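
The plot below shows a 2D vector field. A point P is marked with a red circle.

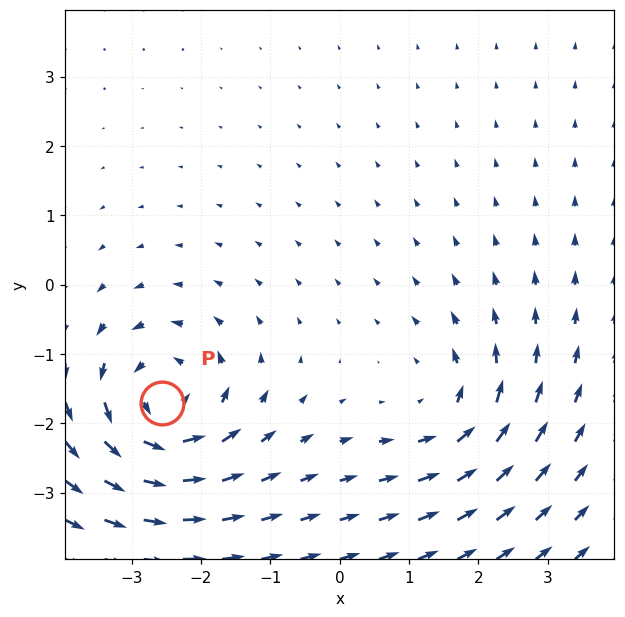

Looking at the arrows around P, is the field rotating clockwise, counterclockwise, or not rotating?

Near P at (-2.6, -1.7) the arrows circulate counterclockwise. The curl (z-component) there is about +5; positive curl means counterclockwise rotation.

counterclockwise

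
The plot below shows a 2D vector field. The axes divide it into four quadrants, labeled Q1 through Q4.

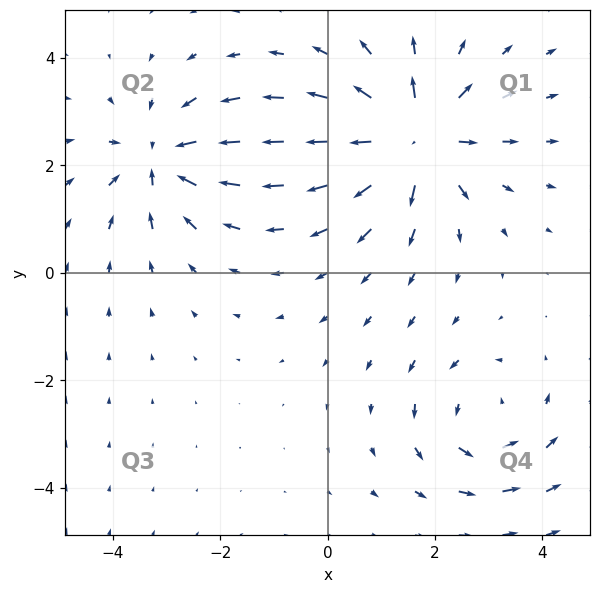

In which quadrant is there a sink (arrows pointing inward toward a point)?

The sink sits at approximately (-3.1, 2.1), which lies in quadrant Q2. The divergence there is about -4, negative as expected for a sink.

Q2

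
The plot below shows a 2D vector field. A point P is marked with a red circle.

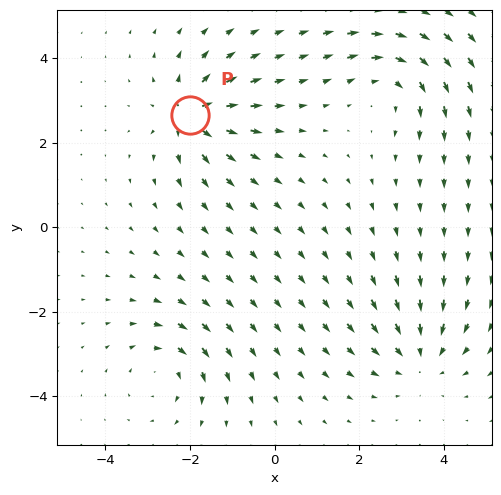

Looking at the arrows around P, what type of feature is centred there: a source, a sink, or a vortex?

source

At P (-2.0, 2.6) the arrows spread outward. Divergence about +7, curl ≈0 — positive divergence with near-zero curl is a source.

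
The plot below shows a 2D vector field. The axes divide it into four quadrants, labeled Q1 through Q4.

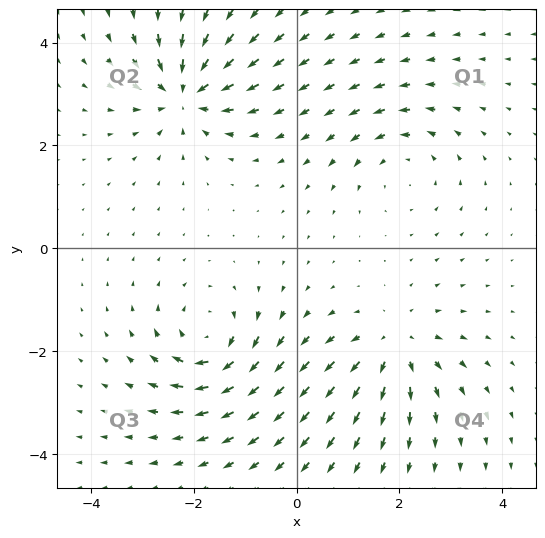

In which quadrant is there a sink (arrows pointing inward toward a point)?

Q2

The sink sits at approximately (-2.2, 3.0), which lies in quadrant Q2. The divergence there is about -7, negative as expected for a sink.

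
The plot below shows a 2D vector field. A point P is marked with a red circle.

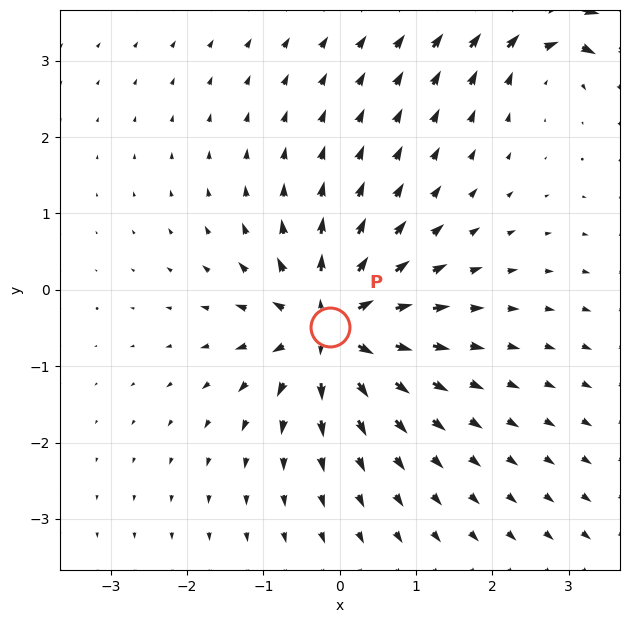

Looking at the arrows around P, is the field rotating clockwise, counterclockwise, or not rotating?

not rotating

Near P at (-0.1, -0.5) the arrows show no circulation. The curl there is ≈0.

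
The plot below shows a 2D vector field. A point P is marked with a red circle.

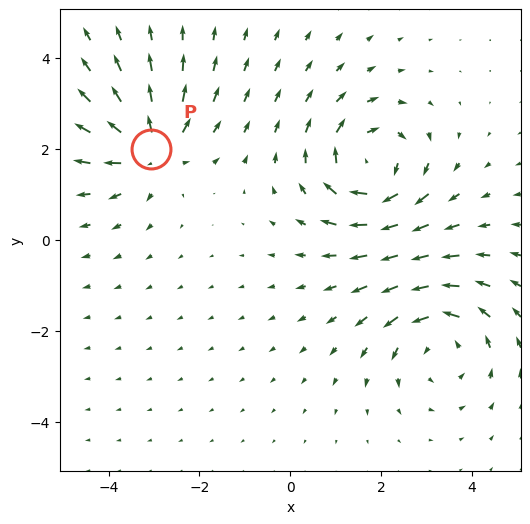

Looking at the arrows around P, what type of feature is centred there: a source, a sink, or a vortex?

At P (-3.1, 2.0) the arrows spread outward. Divergence about +5, curl ≈0 — positive divergence with near-zero curl is a source.

source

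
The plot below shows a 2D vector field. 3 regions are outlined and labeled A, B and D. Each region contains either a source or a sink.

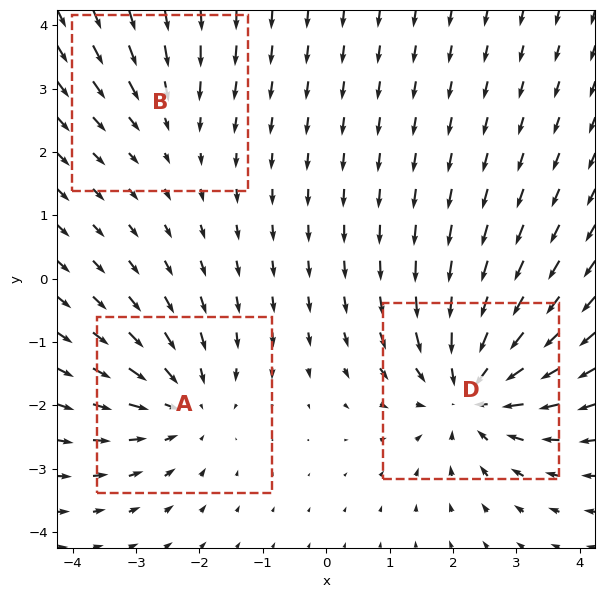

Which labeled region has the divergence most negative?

D

Divergence at each region's feature centre — A: about -3, B: about -2, D: about -4. Region D is most negative.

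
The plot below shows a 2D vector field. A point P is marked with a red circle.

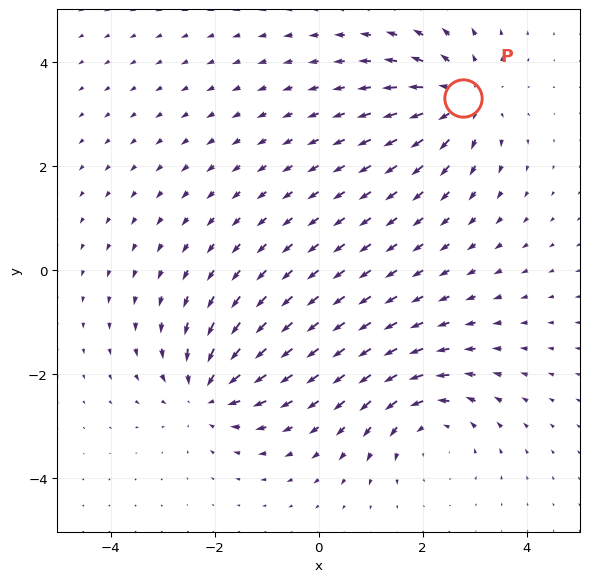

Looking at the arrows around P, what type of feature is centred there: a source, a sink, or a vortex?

source

At P (2.8, 3.3) the arrows spread outward. Divergence about +5, curl ≈0 — positive divergence with near-zero curl is a source.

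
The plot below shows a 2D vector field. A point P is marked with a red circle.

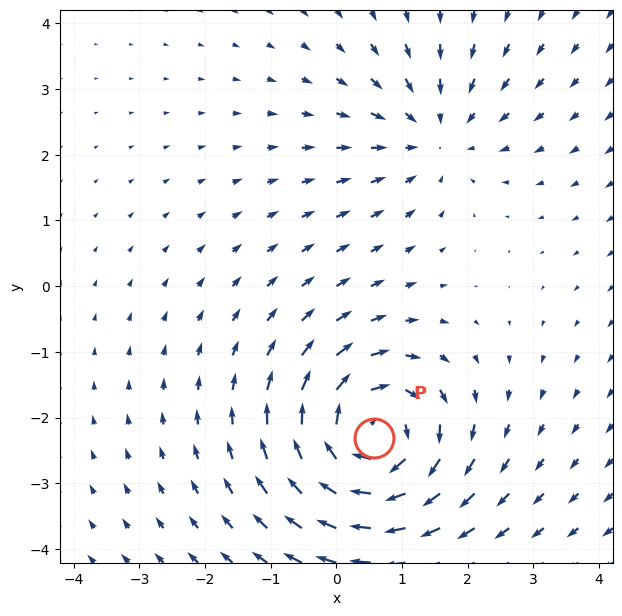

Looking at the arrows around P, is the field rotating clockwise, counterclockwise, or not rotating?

clockwise

Near P at (0.6, -2.3) the arrows circulate clockwise. The curl (z-component) there is about -5; negative curl means clockwise rotation.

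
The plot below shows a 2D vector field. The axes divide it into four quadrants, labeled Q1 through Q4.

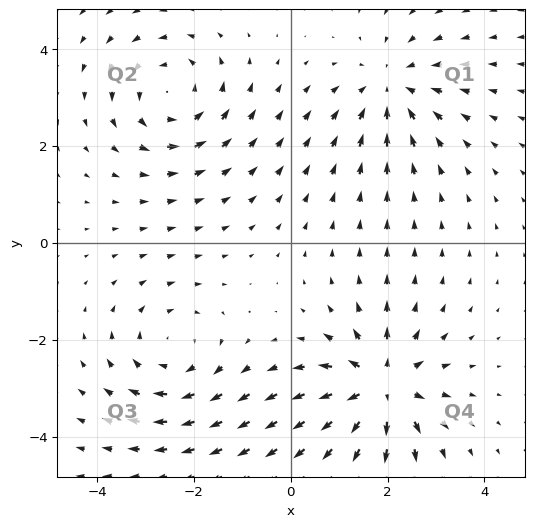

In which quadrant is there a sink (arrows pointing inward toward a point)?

Q1

The sink sits at approximately (2.1, 3.2), which lies in quadrant Q1. The divergence there is about -4, negative as expected for a sink.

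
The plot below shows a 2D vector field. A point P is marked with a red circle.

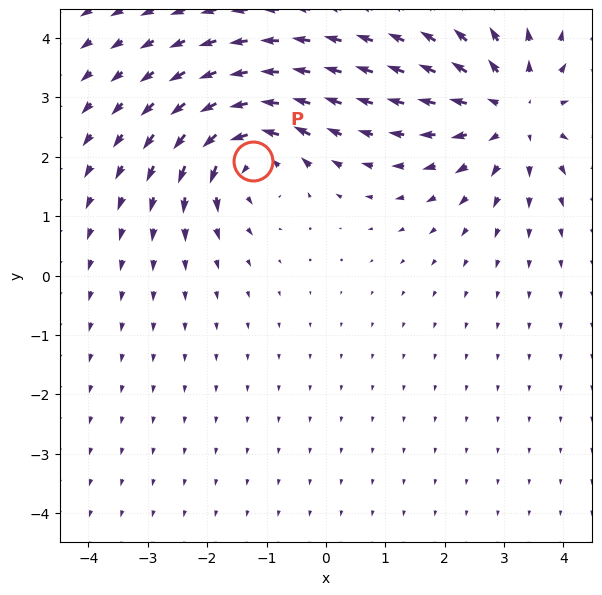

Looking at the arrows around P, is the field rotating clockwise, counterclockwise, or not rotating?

counterclockwise

Near P at (-1.2, 1.9) the arrows circulate counterclockwise. The curl (z-component) there is about +5; positive curl means counterclockwise rotation.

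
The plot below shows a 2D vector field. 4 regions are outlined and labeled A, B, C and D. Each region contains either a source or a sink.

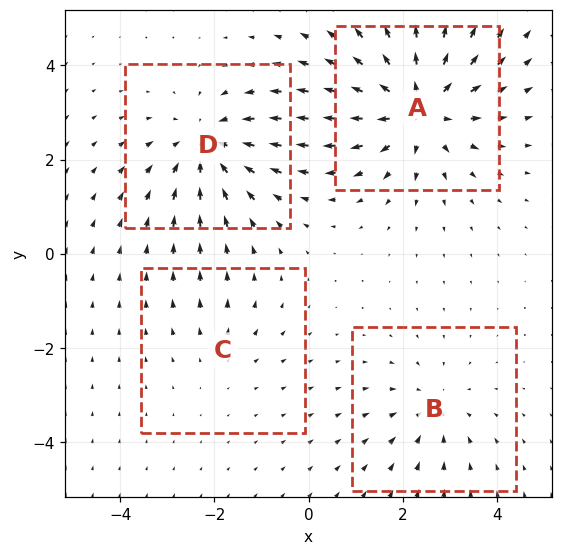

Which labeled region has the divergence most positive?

A

Divergence at each region's feature centre — A: about +6, B: about -3, C: about +2, D: about -5. Region A is most positive.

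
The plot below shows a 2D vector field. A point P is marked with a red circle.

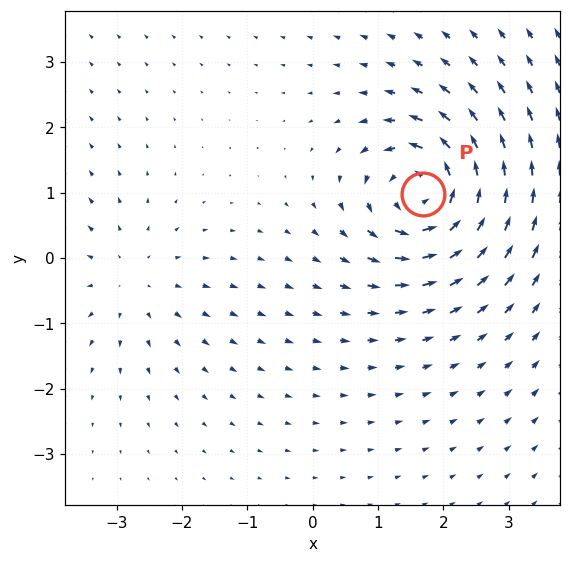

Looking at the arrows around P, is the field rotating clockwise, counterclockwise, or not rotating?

Near P at (1.7, 1.0) the arrows circulate counterclockwise. The curl (z-component) there is about +7; positive curl means counterclockwise rotation.

counterclockwise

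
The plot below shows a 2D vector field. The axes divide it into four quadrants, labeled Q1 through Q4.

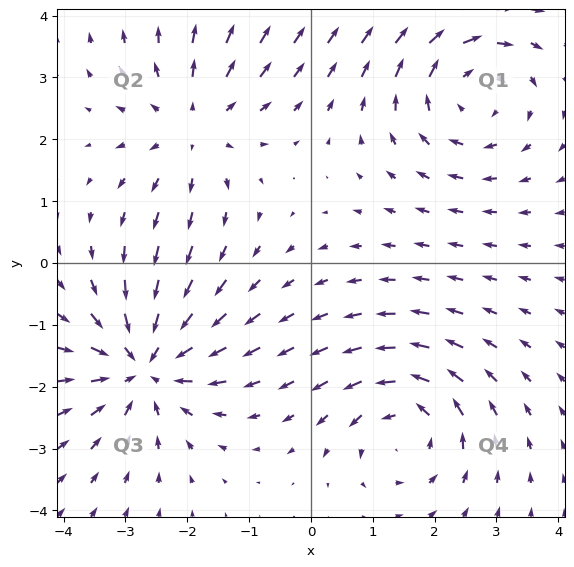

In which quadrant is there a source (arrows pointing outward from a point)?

The source sits at approximately (-1.9, 2.2), which lies in quadrant Q2. The divergence there is about +3, positive as expected for a source.

Q2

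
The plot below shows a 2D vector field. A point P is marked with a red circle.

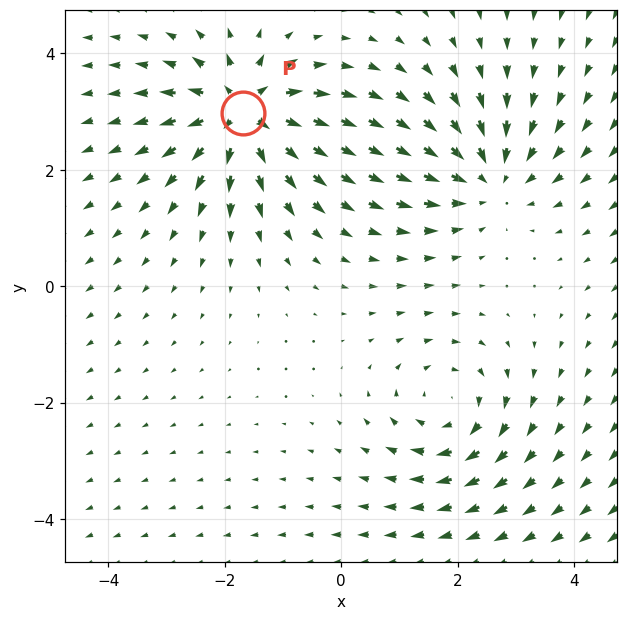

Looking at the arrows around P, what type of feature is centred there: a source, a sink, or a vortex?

source

At P (-1.7, 3.0) the arrows spread outward. Divergence about +6, curl ≈0 — positive divergence with near-zero curl is a source.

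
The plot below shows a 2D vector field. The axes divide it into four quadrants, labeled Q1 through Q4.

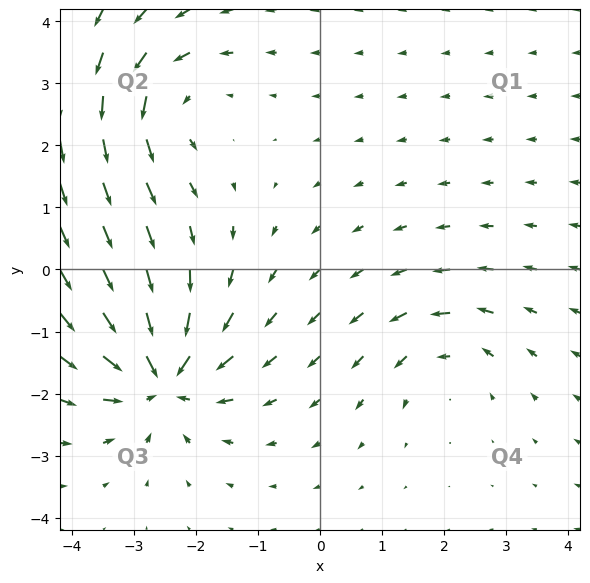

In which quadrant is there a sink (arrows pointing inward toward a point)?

Q3

The sink sits at approximately (-2.6, -1.7), which lies in quadrant Q3. The divergence there is about -6, negative as expected for a sink.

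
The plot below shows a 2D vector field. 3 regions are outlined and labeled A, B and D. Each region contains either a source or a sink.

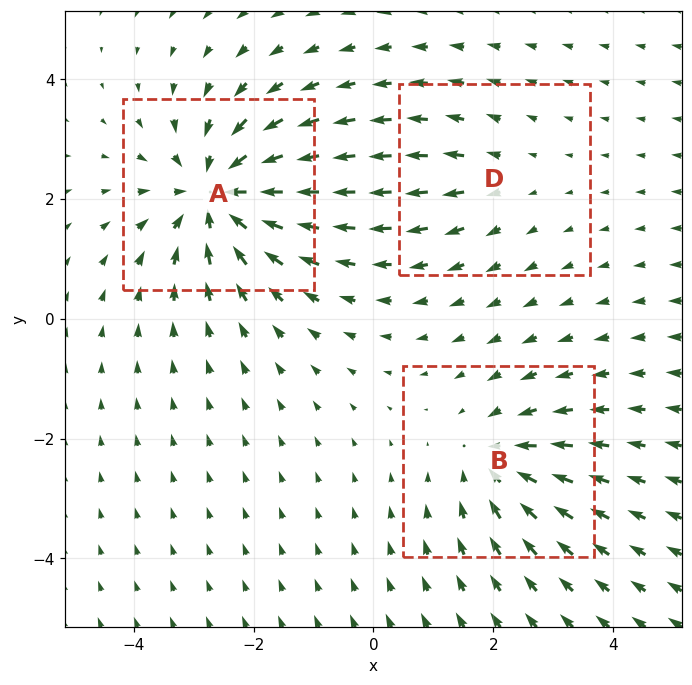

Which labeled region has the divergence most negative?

Divergence at each region's feature centre — A: about -5, B: about -3, D: about +2. Region A is most negative.

A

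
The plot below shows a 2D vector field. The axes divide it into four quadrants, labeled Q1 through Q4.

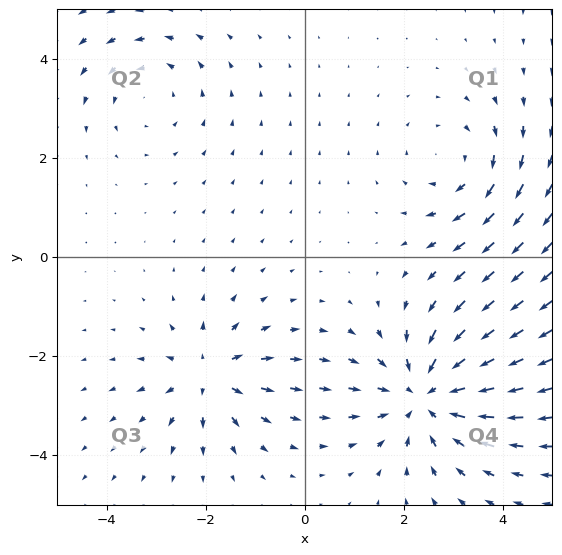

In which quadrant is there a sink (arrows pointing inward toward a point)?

The sink sits at approximately (2.5, -2.8), which lies in quadrant Q4. The divergence there is about -4, negative as expected for a sink.

Q4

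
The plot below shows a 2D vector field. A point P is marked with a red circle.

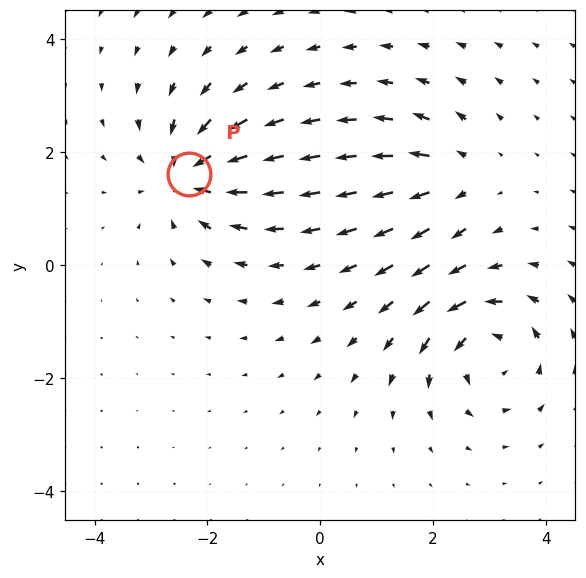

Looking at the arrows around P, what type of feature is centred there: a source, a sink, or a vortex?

At P (-2.3, 1.6) the arrows converge inward. Divergence about -6, curl ≈0 — negative divergence with near-zero curl is a sink.

sink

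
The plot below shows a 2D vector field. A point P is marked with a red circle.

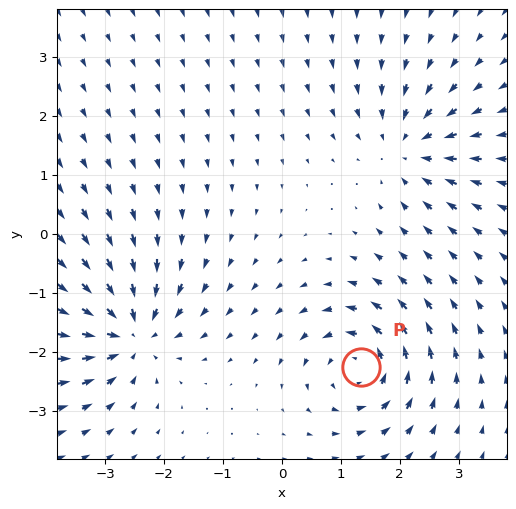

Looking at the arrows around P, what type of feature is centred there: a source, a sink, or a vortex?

At P (1.3, -2.3) the arrows circulate counterclockwise. Divergence ≈0, curl about +5 — near-zero divergence with nonzero curl is a vortex.

vortex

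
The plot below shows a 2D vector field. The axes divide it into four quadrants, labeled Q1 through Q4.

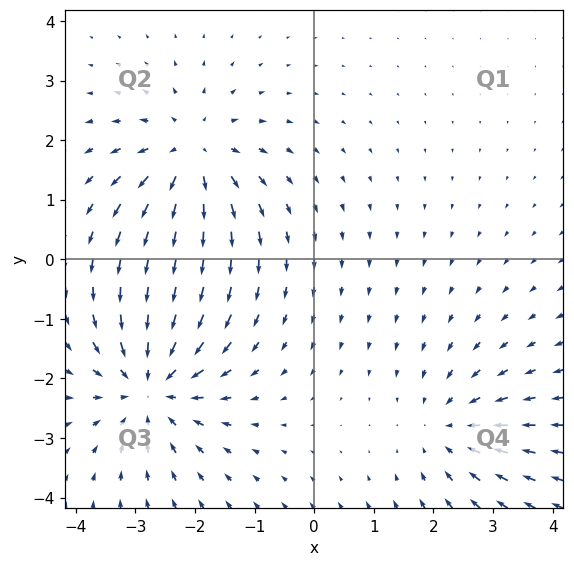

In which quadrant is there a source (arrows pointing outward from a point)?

Q2

The source sits at approximately (-2.1, 1.7), which lies in quadrant Q2. The divergence there is about +4, positive as expected for a source.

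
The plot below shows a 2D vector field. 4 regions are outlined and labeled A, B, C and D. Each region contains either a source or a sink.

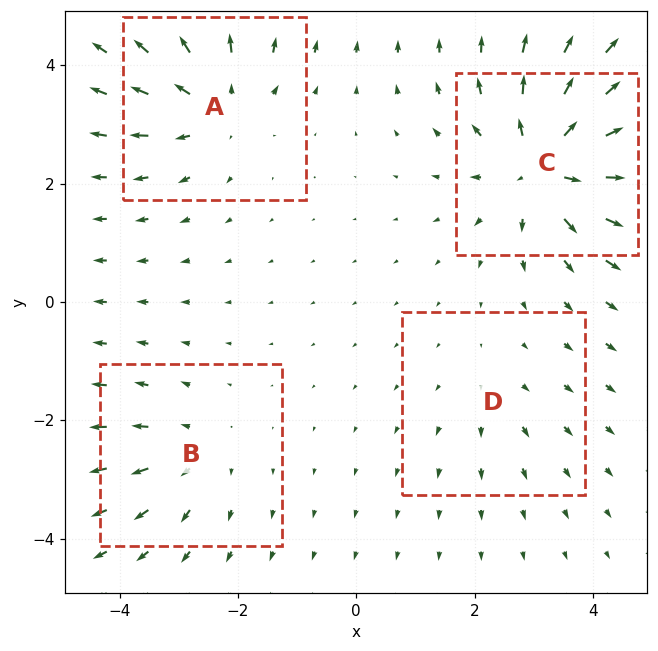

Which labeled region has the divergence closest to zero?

Divergence at each region's feature centre — A: about +5, B: about +3, C: about +7, D: about +2. Region D is closest to zero.

D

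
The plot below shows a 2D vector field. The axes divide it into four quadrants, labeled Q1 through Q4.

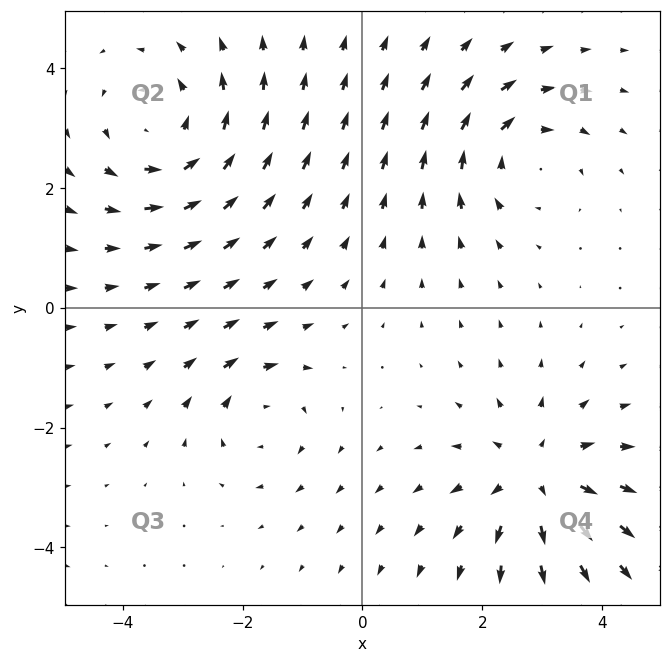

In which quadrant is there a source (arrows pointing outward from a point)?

Q4

The source sits at approximately (2.9, -2.8), which lies in quadrant Q4. The divergence there is about +4, positive as expected for a source.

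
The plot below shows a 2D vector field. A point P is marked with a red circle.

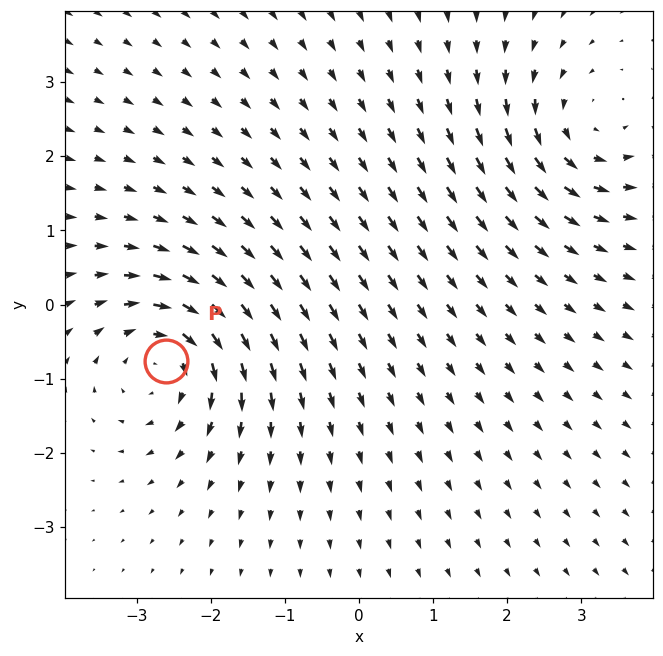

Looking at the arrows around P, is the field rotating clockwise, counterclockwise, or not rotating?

clockwise

Near P at (-2.6, -0.8) the arrows circulate clockwise. The curl (z-component) there is about -5; negative curl means clockwise rotation.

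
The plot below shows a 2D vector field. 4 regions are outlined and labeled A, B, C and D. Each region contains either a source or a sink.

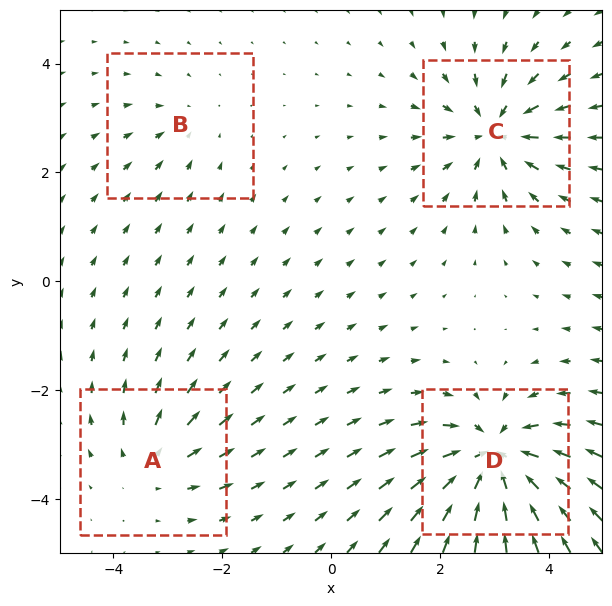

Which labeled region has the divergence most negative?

D

Divergence at each region's feature centre — A: about +3, B: about -2, C: about -6, D: about -8. Region D is most negative.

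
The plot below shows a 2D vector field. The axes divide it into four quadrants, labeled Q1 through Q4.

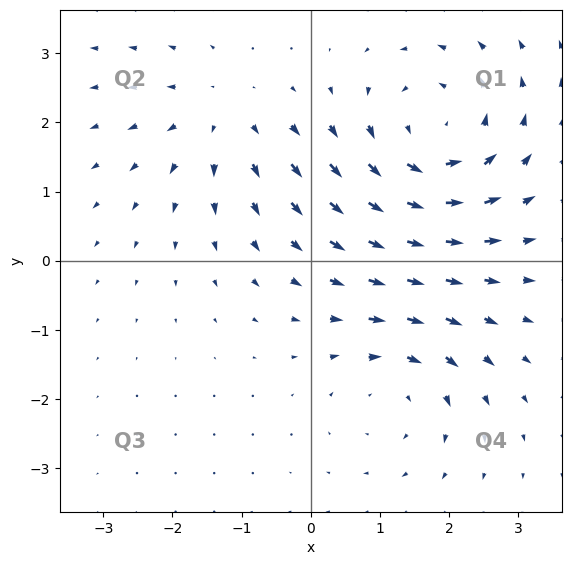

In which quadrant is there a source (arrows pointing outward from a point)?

The source sits at approximately (-1.3, 2.1), which lies in quadrant Q2. The divergence there is about +3, positive as expected for a source.

Q2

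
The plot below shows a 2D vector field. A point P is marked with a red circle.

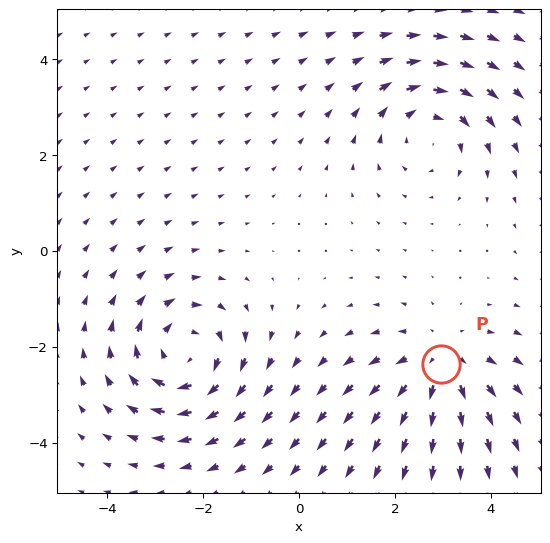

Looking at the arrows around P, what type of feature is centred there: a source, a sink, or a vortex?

At P (3.0, -2.4) the arrows spread outward. Divergence about +3, curl ≈0 — positive divergence with near-zero curl is a source.

source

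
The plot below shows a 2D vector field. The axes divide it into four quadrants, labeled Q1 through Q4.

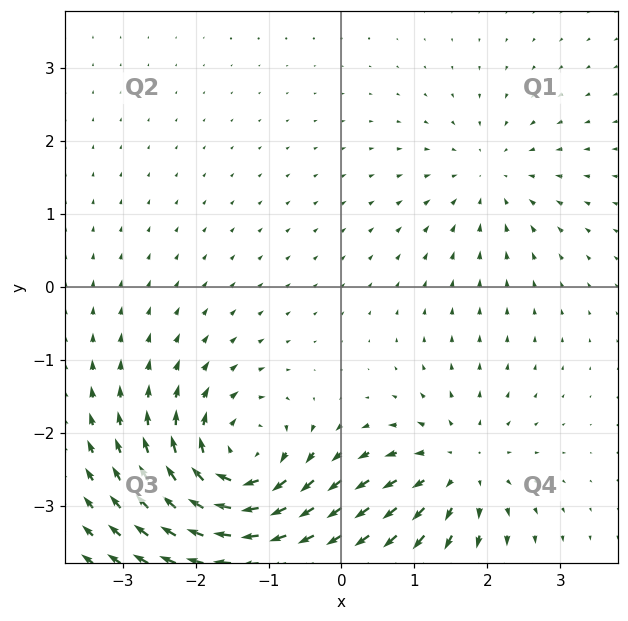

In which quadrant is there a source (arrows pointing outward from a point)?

Q4

The source sits at approximately (1.6, -2.5), which lies in quadrant Q4. The divergence there is about +4, positive as expected for a source.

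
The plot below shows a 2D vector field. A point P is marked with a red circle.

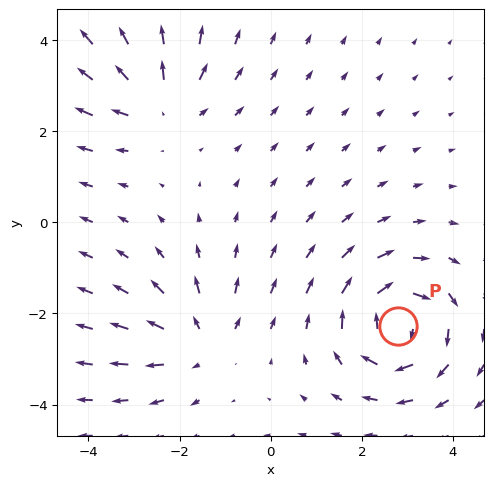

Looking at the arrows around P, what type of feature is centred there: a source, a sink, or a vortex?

vortex

At P (2.8, -2.3) the arrows circulate clockwise. Divergence ≈0, curl about -5 — near-zero divergence with nonzero curl is a vortex.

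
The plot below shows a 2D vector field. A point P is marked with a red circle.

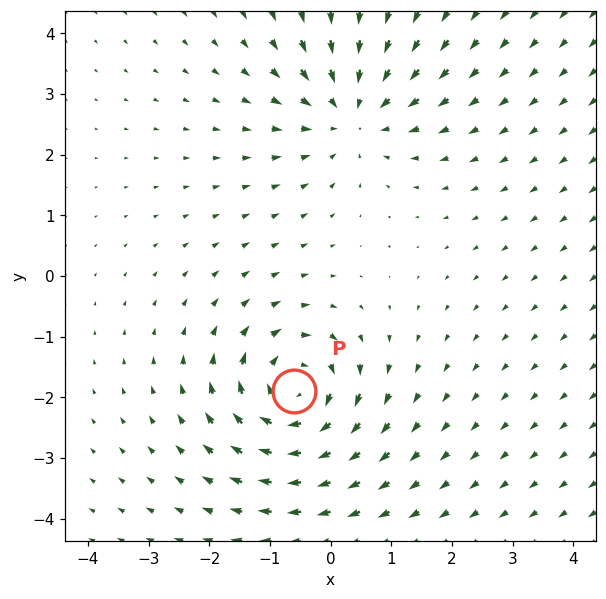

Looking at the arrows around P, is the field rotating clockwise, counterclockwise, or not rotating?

clockwise

Near P at (-0.6, -1.9) the arrows circulate clockwise. The curl (z-component) there is about -6; negative curl means clockwise rotation.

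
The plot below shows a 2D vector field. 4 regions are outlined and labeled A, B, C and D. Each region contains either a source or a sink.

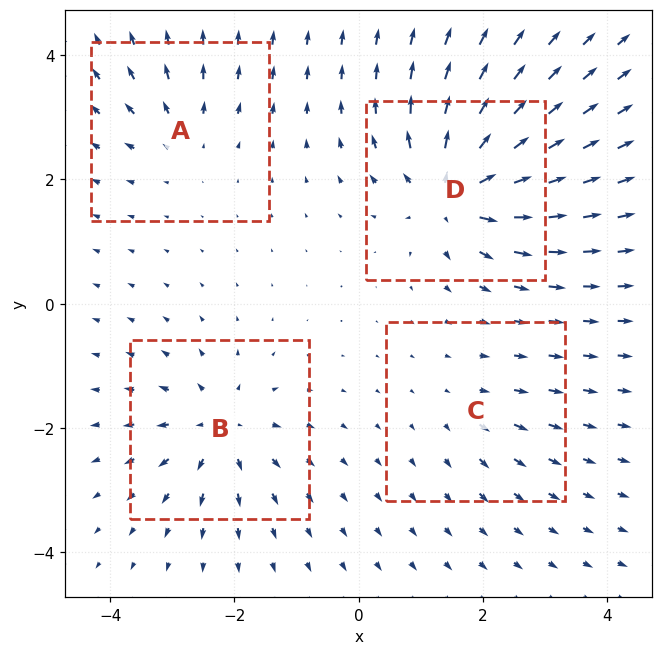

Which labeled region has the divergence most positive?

D

Divergence at each region's feature centre — A: about +4, B: about +6, C: about +3, D: about +9. Region D is most positive.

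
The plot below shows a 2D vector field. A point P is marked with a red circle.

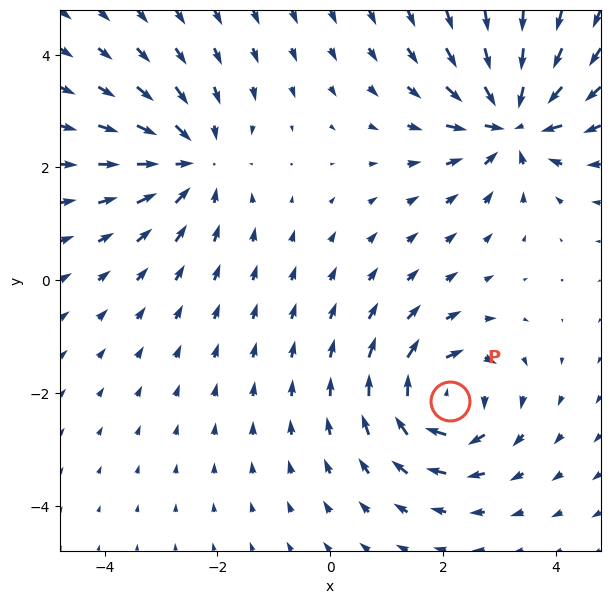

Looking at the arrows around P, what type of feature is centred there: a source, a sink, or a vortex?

vortex

At P (2.1, -2.1) the arrows circulate clockwise. Divergence ≈0, curl about -6 — near-zero divergence with nonzero curl is a vortex.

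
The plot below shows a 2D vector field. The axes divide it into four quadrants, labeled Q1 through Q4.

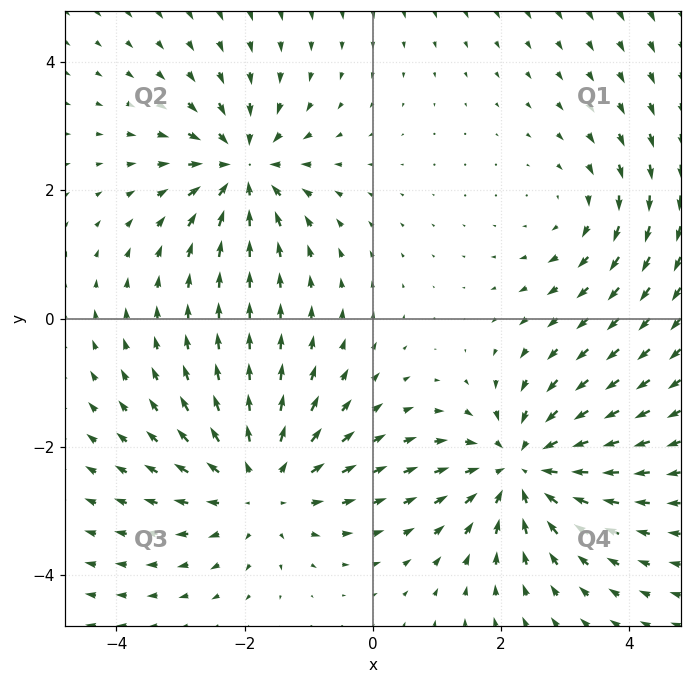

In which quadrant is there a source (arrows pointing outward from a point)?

Q3

The source sits at approximately (-1.7, -2.6), which lies in quadrant Q3. The divergence there is about +4, positive as expected for a source.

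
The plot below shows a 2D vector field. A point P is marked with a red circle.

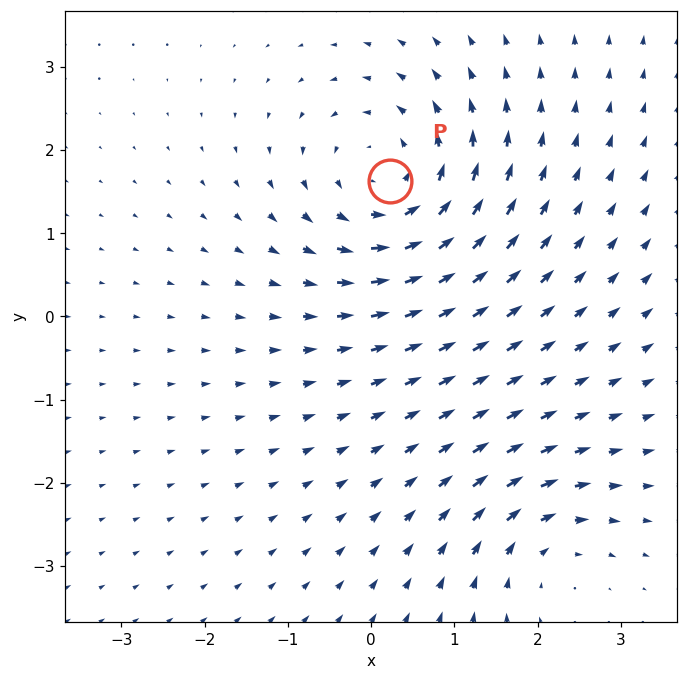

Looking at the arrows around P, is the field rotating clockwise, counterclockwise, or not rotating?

counterclockwise

Near P at (0.2, 1.6) the arrows circulate counterclockwise. The curl (z-component) there is about +5; positive curl means counterclockwise rotation.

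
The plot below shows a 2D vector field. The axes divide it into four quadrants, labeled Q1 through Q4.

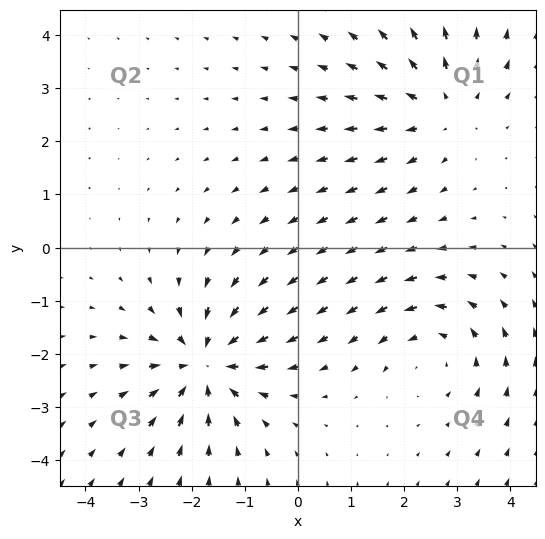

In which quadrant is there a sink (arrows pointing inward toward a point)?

The sink sits at approximately (-1.8, -2.2), which lies in quadrant Q3. The divergence there is about -4, negative as expected for a sink.

Q3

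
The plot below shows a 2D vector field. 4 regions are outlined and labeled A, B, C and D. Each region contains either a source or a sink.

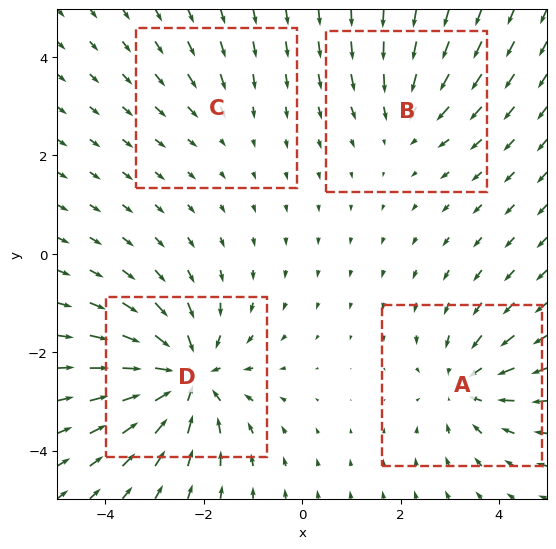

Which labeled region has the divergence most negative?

Divergence at each region's feature centre — A: about -5, B: about -3, C: about -2, D: about -7. Region D is most negative.

D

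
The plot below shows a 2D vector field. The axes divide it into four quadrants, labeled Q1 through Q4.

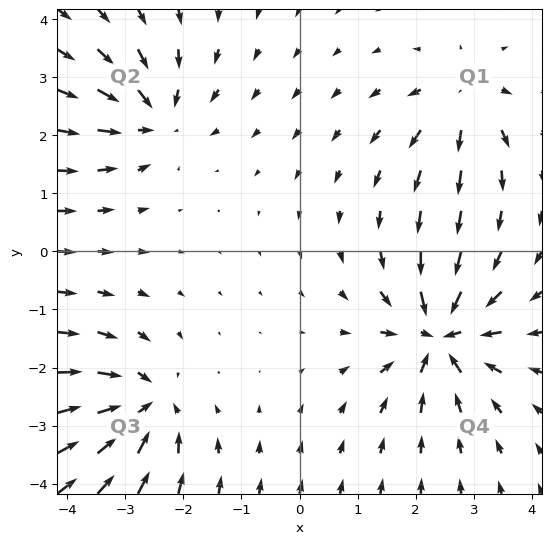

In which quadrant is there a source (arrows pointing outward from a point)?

The source sits at approximately (2.8, 2.6), which lies in quadrant Q1. The divergence there is about +4, positive as expected for a source.

Q1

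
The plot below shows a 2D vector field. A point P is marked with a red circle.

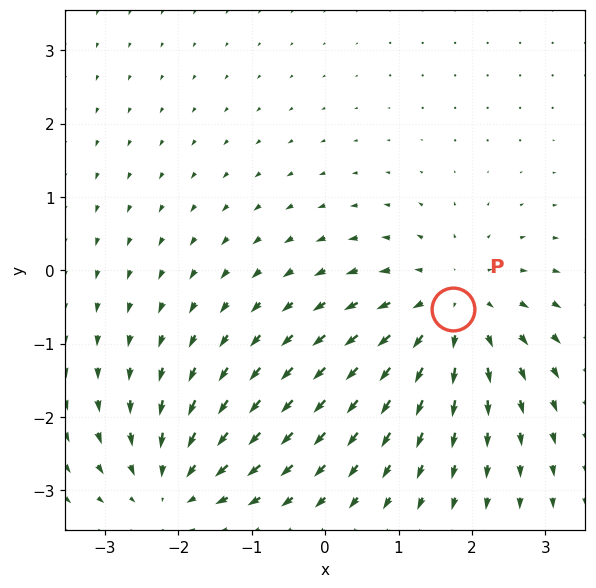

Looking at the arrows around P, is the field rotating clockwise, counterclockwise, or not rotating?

not rotating

Near P at (1.7, -0.5) the arrows show no circulation. The curl there is ≈0.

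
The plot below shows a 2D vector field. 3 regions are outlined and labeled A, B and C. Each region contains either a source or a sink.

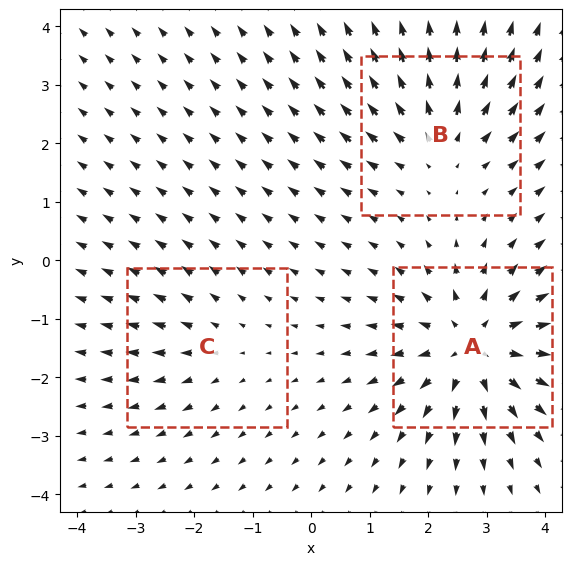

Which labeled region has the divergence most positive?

Divergence at each region's feature centre — A: about +5, B: about +3, C: about +2. Region A is most positive.

A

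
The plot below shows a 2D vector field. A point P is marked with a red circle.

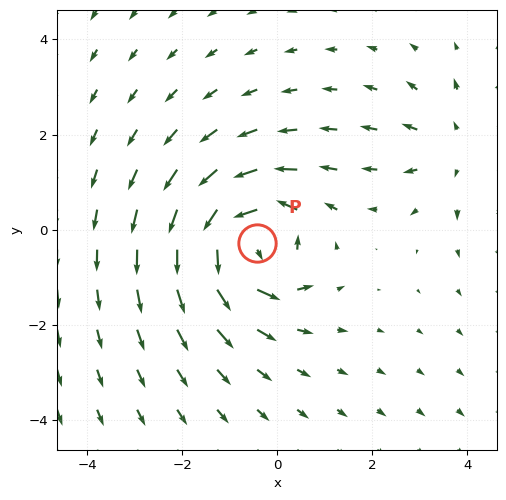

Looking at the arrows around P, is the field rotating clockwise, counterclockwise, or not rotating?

Near P at (-0.4, -0.3) the arrows circulate counterclockwise. The curl (z-component) there is about +7; positive curl means counterclockwise rotation.

counterclockwise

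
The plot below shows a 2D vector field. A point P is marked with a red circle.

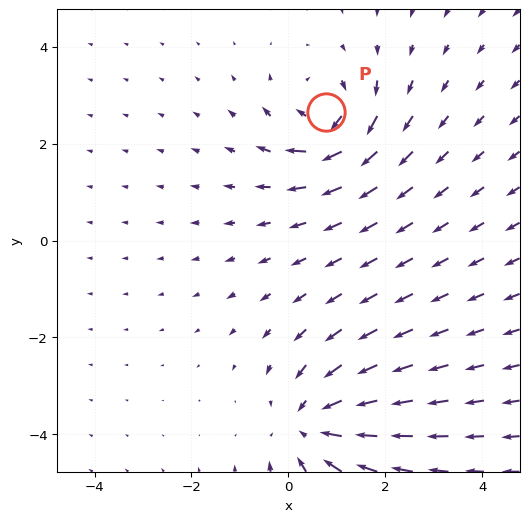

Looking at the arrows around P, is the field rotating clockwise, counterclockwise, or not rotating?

clockwise

Near P at (0.8, 2.7) the arrows circulate clockwise. The curl (z-component) there is about -5; negative curl means clockwise rotation.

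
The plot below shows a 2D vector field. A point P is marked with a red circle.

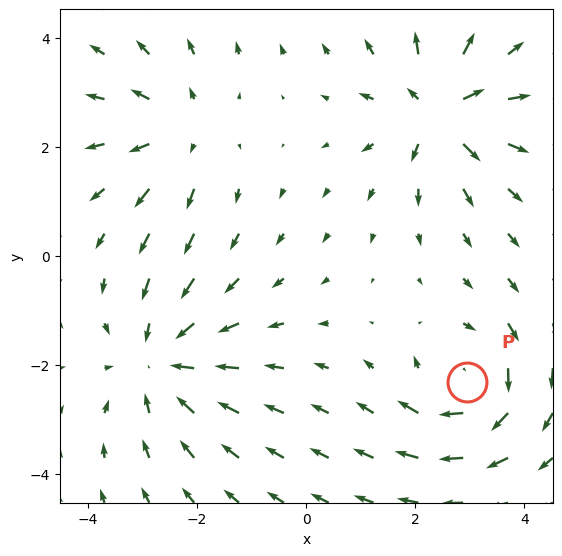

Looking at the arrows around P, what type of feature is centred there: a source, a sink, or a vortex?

At P (2.9, -2.3) the arrows circulate clockwise. Divergence ≈0, curl about -4 — near-zero divergence with nonzero curl is a vortex.

vortex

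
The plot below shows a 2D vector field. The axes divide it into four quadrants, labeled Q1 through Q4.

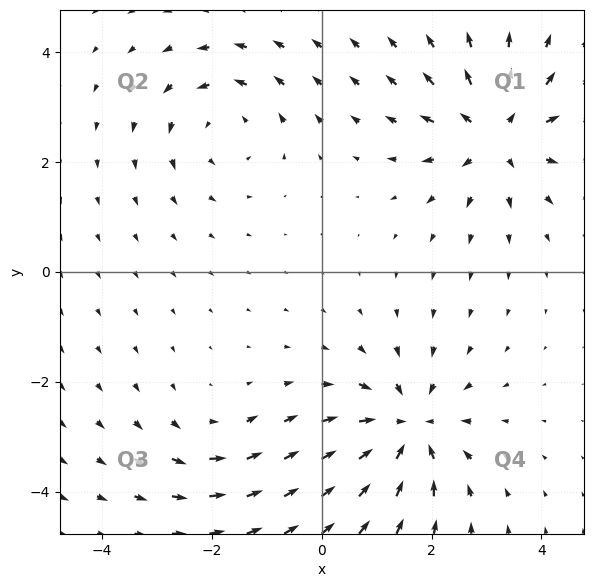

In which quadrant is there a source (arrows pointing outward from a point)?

Q1

The source sits at approximately (3.2, 2.5), which lies in quadrant Q1. The divergence there is about +5, positive as expected for a source.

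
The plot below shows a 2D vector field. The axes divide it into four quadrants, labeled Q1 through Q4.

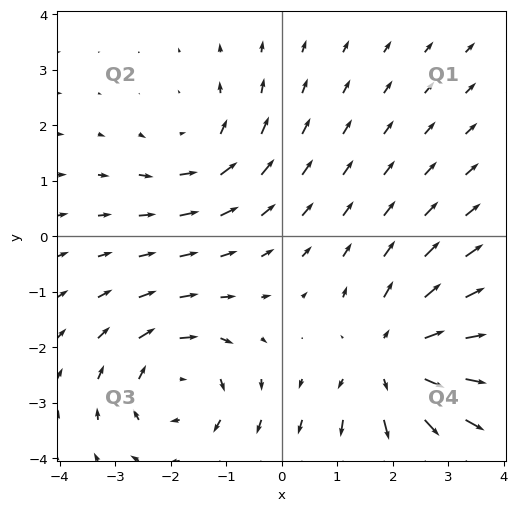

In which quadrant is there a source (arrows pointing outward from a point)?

The source sits at approximately (2.1, -2.2), which lies in quadrant Q4. The divergence there is about +3, positive as expected for a source.

Q4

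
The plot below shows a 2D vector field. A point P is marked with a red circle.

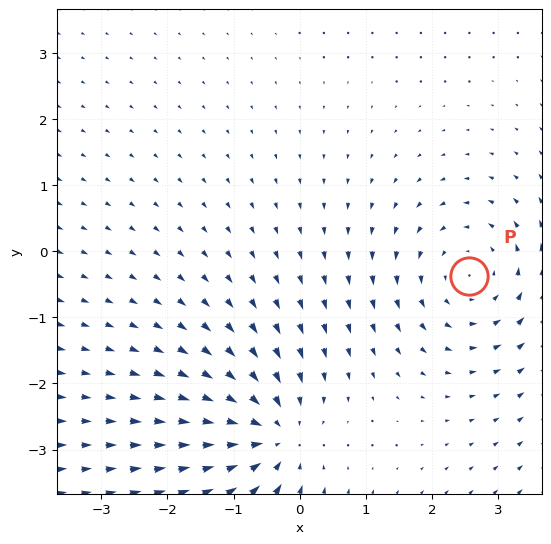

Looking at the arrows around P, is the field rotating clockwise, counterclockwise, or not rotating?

counterclockwise

Near P at (2.6, -0.4) the arrows circulate counterclockwise. The curl (z-component) there is about +3; positive curl means counterclockwise rotation.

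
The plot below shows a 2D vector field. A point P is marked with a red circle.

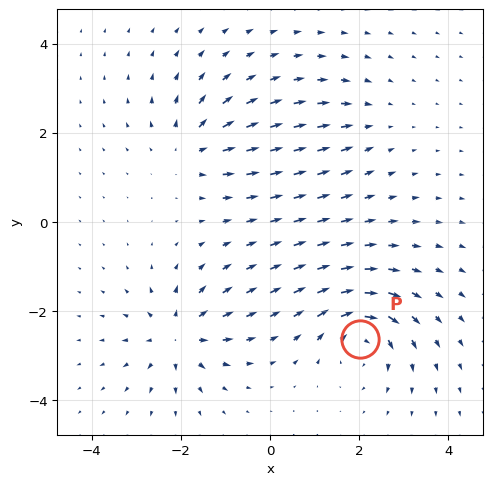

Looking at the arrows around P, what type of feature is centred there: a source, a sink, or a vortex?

vortex

At P (2.0, -2.6) the arrows circulate clockwise. Divergence ≈0, curl about -7 — near-zero divergence with nonzero curl is a vortex.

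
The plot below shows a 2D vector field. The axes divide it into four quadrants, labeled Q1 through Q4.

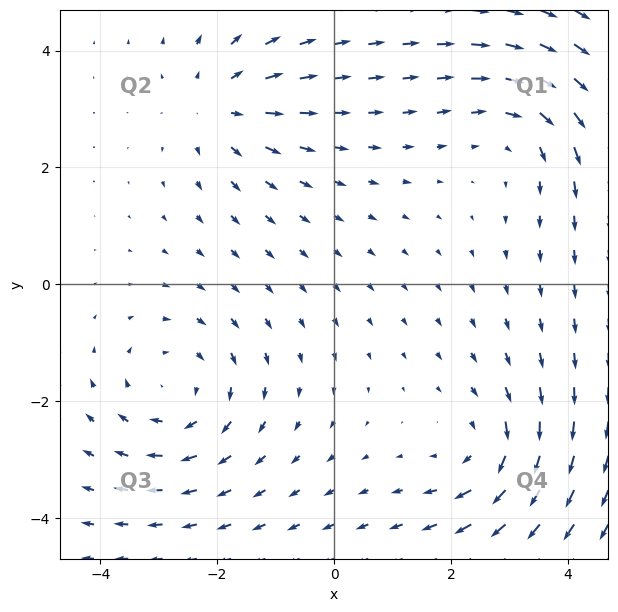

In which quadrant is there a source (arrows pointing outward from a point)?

The source sits at approximately (-2.0, 3.1), which lies in quadrant Q2. The divergence there is about +4, positive as expected for a source.

Q2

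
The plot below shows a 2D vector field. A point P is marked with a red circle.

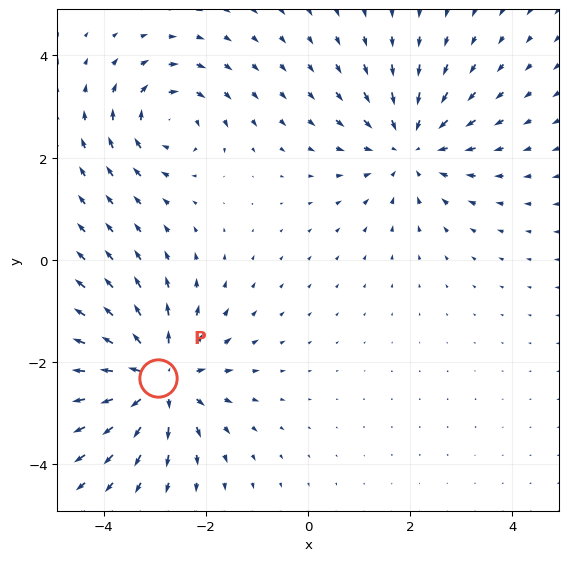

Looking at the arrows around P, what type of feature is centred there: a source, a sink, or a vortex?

source

At P (-2.9, -2.3) the arrows spread outward. Divergence about +5, curl ≈0 — positive divergence with near-zero curl is a source.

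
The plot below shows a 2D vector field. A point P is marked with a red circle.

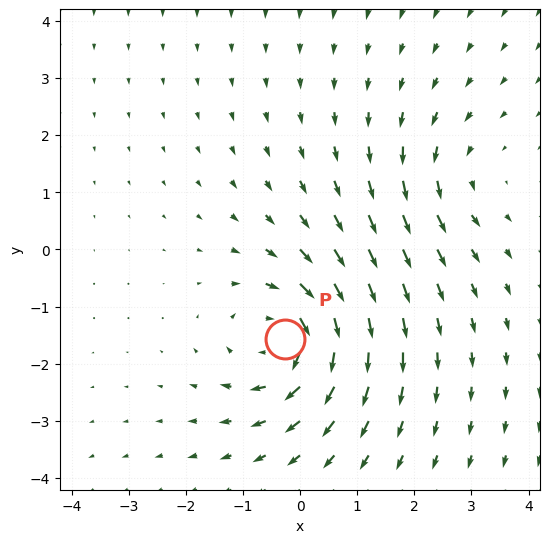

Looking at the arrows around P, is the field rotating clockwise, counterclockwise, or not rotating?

clockwise

Near P at (-0.3, -1.6) the arrows circulate clockwise. The curl (z-component) there is about -6; negative curl means clockwise rotation.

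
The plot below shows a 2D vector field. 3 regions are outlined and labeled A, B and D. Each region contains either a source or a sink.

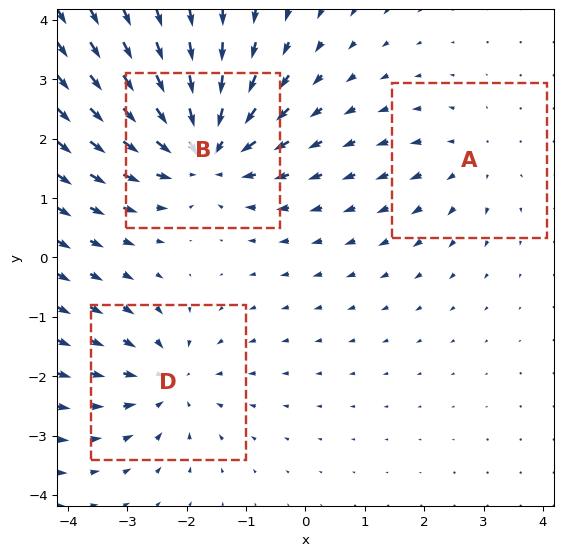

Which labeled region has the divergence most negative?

B

Divergence at each region's feature centre — A: about +2, B: about -5, D: about -3. Region B is most negative.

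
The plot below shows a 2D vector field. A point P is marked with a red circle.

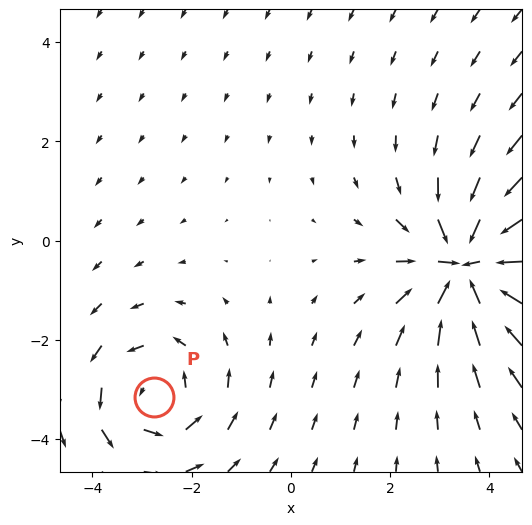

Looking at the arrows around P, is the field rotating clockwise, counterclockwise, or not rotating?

counterclockwise

Near P at (-2.8, -3.2) the arrows circulate counterclockwise. The curl (z-component) there is about +3; positive curl means counterclockwise rotation.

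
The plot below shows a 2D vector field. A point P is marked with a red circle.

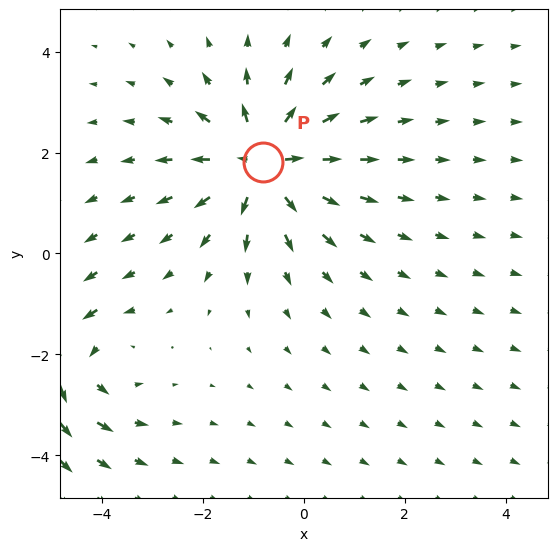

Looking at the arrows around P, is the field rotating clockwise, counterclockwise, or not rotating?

Near P at (-0.8, 1.8) the arrows show no circulation. The curl there is ≈0.

not rotating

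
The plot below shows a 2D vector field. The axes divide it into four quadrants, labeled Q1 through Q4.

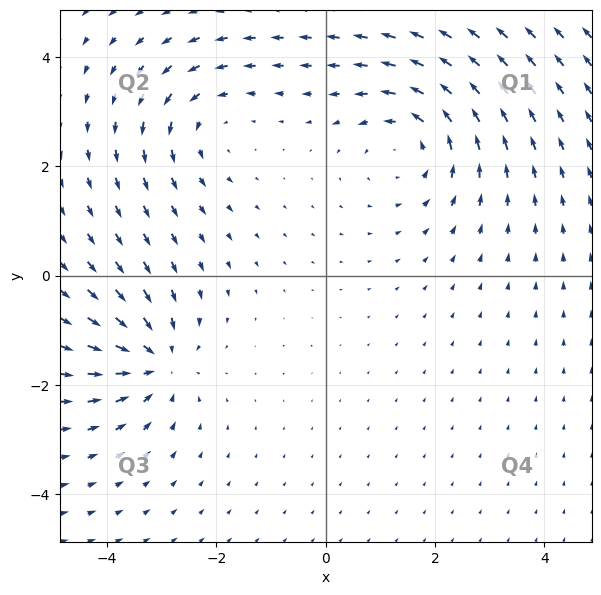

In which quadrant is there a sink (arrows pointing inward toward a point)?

Q3

The sink sits at approximately (-3.1, -1.6), which lies in quadrant Q3. The divergence there is about -5, negative as expected for a sink.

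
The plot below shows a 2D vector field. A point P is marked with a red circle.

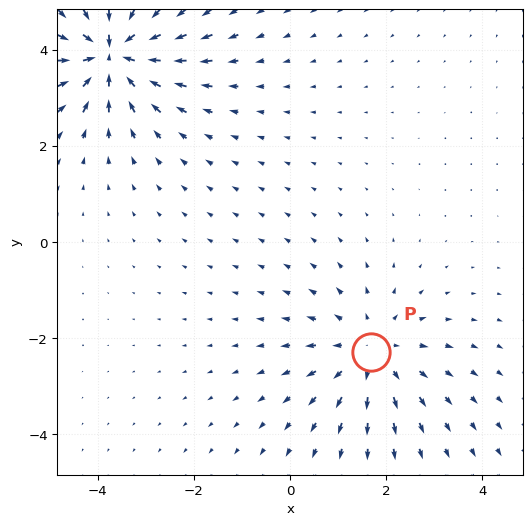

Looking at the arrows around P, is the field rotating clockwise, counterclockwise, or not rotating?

not rotating

Near P at (1.7, -2.3) the arrows show no circulation. The curl there is ≈0.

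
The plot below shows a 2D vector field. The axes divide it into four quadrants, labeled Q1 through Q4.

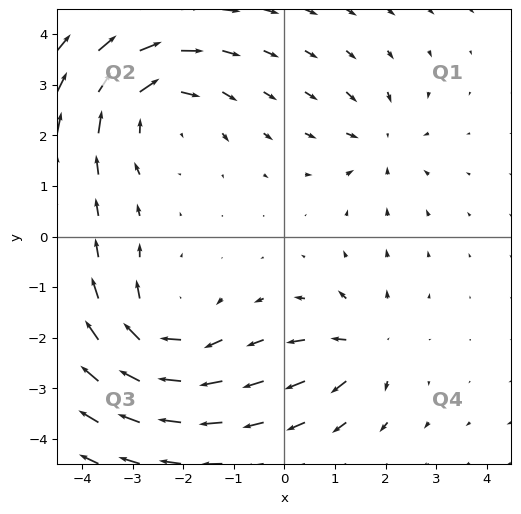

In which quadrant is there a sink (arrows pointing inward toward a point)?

The sink sits at approximately (1.9, 1.9), which lies in quadrant Q1. The divergence there is about -3, negative as expected for a sink.

Q1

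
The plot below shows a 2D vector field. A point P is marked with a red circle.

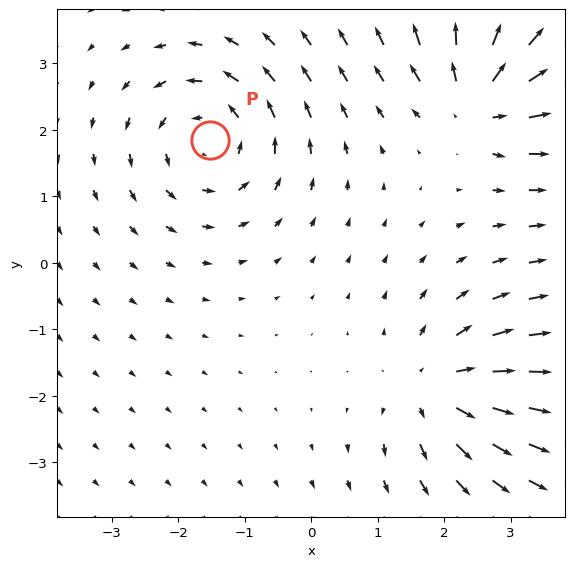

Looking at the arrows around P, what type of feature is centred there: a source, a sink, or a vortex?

At P (-1.5, 1.8) the arrows circulate counterclockwise. Divergence ≈0, curl about +4 — near-zero divergence with nonzero curl is a vortex.

vortex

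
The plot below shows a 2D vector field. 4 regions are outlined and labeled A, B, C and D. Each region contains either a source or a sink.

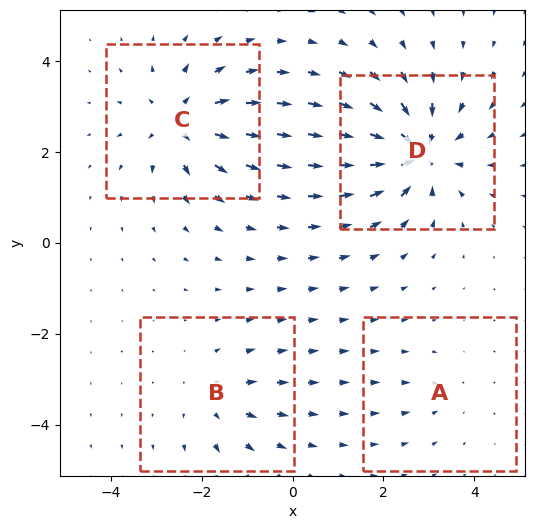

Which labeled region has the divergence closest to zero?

A

Divergence at each region's feature centre — A: about -2, B: about +3, C: about +6, D: about -8. Region A is closest to zero.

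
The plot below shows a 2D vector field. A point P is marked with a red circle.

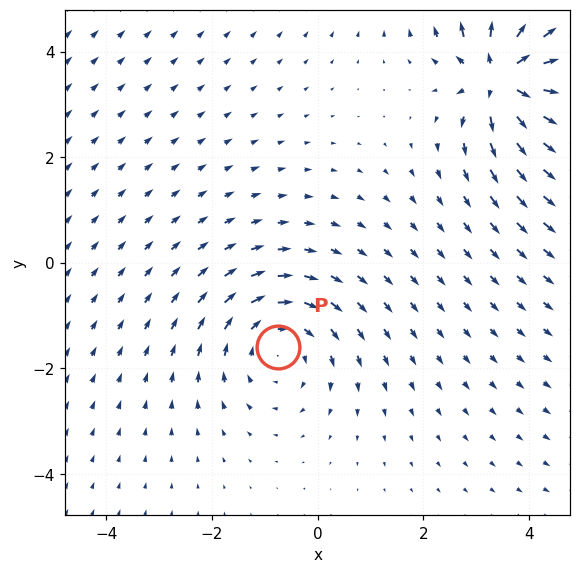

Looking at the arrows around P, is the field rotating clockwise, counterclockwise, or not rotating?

clockwise

Near P at (-0.8, -1.6) the arrows circulate clockwise. The curl (z-component) there is about -2; negative curl means clockwise rotation.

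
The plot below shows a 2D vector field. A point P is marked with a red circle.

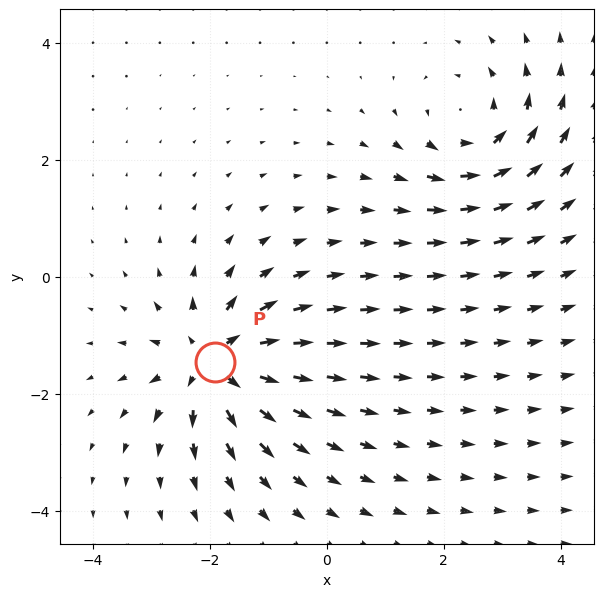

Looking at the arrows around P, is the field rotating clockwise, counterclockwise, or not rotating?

not rotating

Near P at (-1.9, -1.5) the arrows show no circulation. The curl there is ≈0.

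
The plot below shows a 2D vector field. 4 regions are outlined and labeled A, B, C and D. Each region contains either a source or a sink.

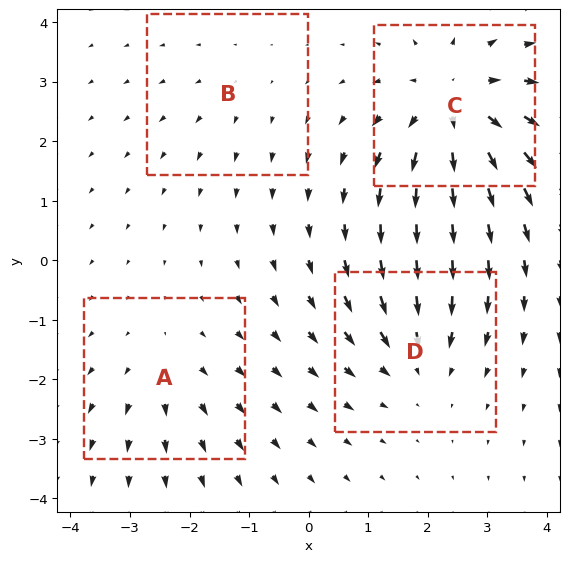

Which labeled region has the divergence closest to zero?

B

Divergence at each region's feature centre — A: about +3, B: about +2, C: about +6, D: about -4. Region B is closest to zero.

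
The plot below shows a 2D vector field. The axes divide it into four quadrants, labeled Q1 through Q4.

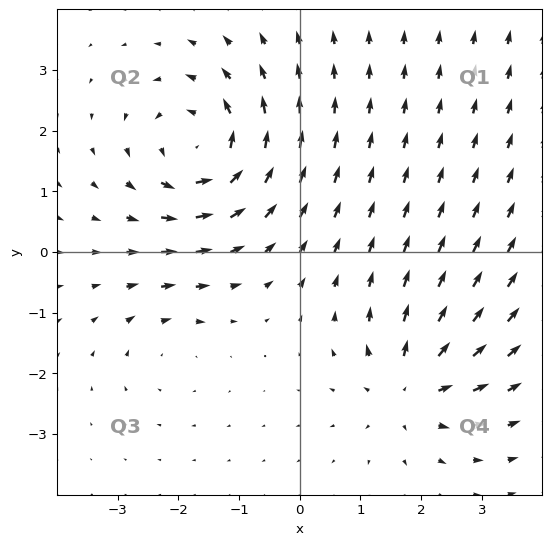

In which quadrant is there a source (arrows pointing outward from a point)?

Q4

The source sits at approximately (1.8, -2.2), which lies in quadrant Q4. The divergence there is about +4, positive as expected for a source.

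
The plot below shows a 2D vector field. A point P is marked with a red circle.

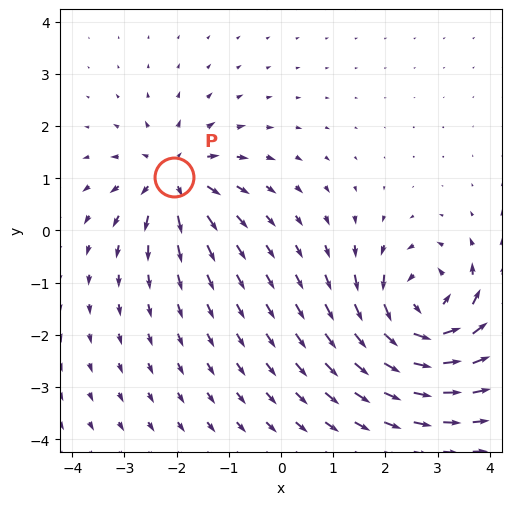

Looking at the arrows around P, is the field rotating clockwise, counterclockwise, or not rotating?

not rotating

Near P at (-2.1, 1.0) the arrows show no circulation. The curl there is ≈0.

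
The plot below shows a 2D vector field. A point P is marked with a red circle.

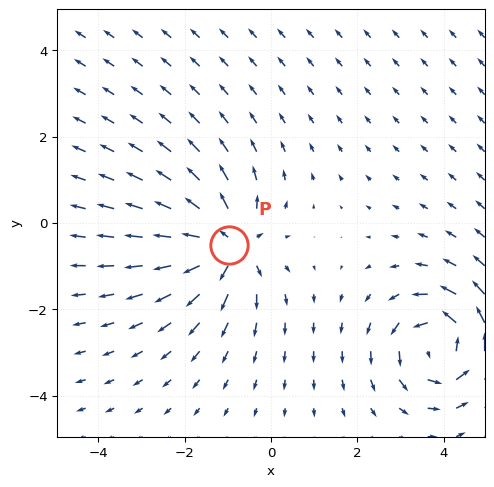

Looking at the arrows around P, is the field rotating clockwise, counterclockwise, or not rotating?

not rotating

Near P at (-1.0, -0.5) the arrows show no circulation. The curl there is ≈0.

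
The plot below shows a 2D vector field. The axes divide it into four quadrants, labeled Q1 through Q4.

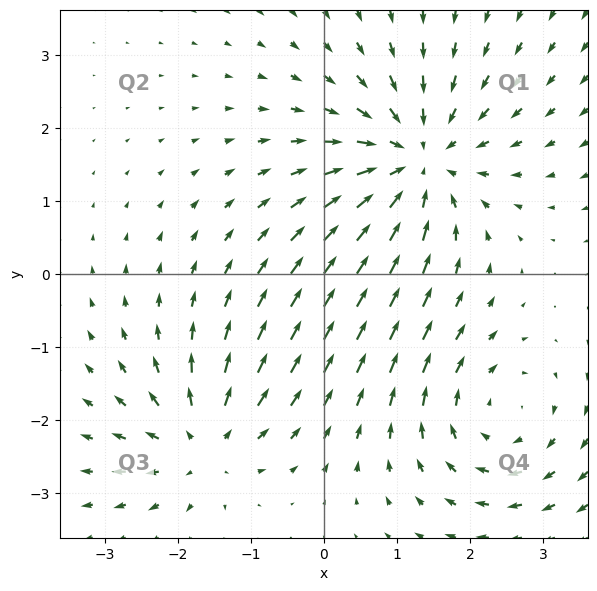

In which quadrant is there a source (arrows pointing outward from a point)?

The source sits at approximately (-1.7, -2.3), which lies in quadrant Q3. The divergence there is about +4, positive as expected for a source.

Q3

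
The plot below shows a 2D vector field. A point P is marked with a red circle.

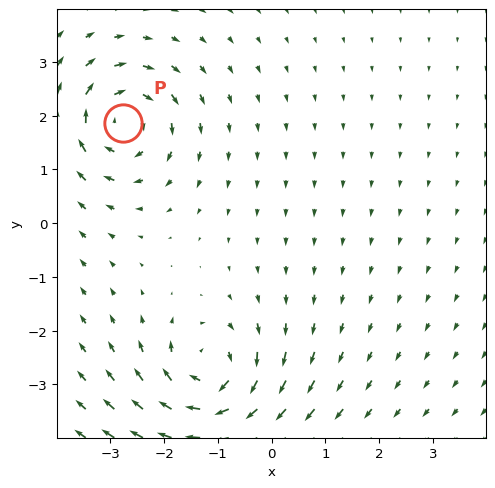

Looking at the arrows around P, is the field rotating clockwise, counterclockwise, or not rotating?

clockwise

Near P at (-2.8, 1.9) the arrows circulate clockwise. The curl (z-component) there is about -3; negative curl means clockwise rotation.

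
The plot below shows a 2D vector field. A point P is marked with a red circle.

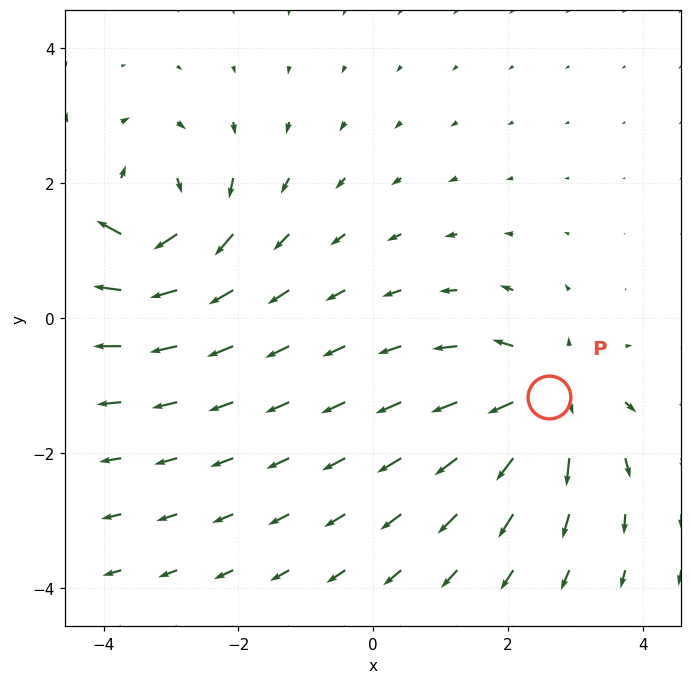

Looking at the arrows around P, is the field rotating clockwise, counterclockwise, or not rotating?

Near P at (2.6, -1.2) the arrows show no circulation. The curl there is ≈0.

not rotating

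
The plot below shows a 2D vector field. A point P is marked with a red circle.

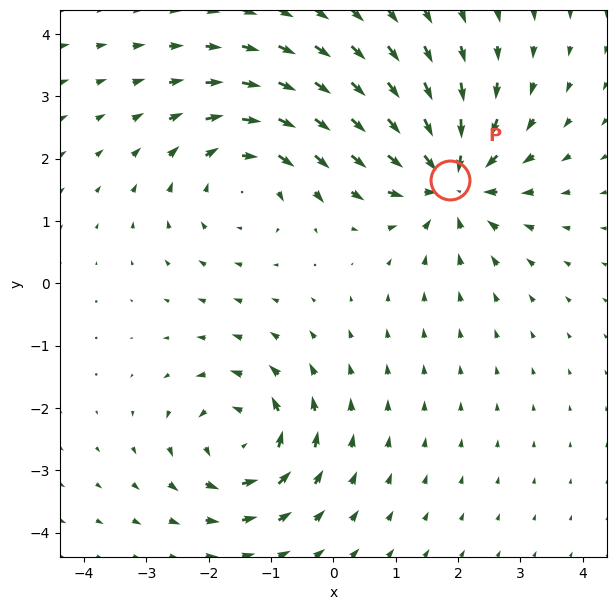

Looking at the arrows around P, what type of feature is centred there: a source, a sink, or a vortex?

sink

At P (1.9, 1.7) the arrows converge inward. Divergence about -4, curl ≈0 — negative divergence with near-zero curl is a sink.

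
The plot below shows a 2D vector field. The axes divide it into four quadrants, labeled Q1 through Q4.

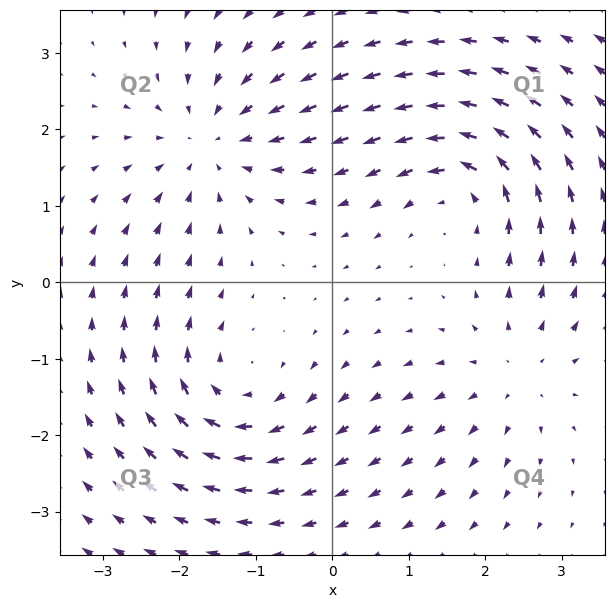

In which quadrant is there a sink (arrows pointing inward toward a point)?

Q2

The sink sits at approximately (-1.6, 1.8), which lies in quadrant Q2. The divergence there is about -4, negative as expected for a sink.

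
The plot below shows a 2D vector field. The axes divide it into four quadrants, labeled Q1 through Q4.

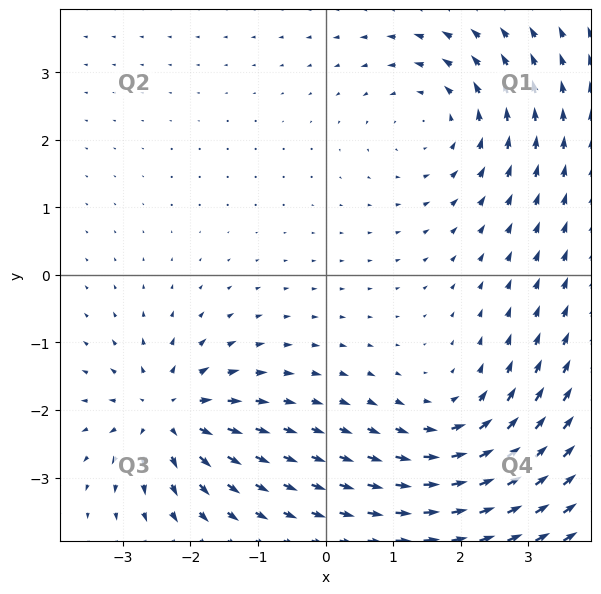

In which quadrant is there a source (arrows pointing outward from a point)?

The source sits at approximately (-2.3, -2.1), which lies in quadrant Q3. The divergence there is about +6, positive as expected for a source.

Q3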